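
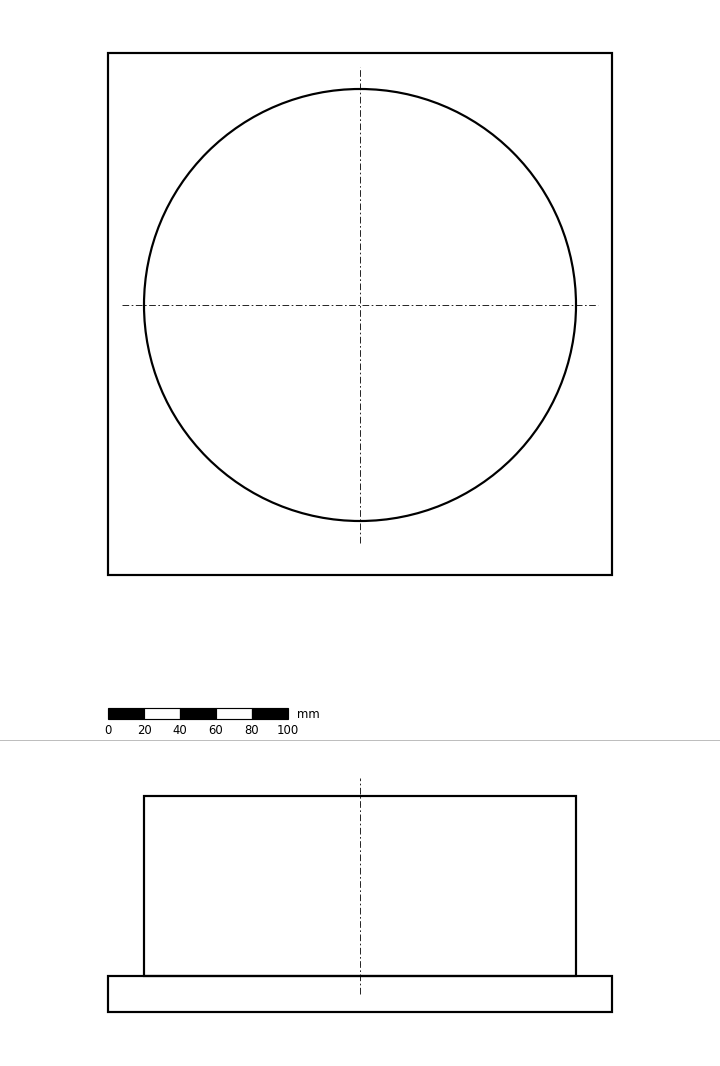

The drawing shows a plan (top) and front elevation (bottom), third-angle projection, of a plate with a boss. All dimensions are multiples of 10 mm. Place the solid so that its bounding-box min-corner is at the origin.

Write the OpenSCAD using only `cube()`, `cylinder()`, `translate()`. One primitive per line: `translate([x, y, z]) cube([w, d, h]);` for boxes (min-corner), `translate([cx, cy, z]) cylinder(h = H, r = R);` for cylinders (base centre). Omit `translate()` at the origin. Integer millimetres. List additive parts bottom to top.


cube([280, 290, 20]);
translate([140, 150, 20]) cylinder(h = 100, r = 120);


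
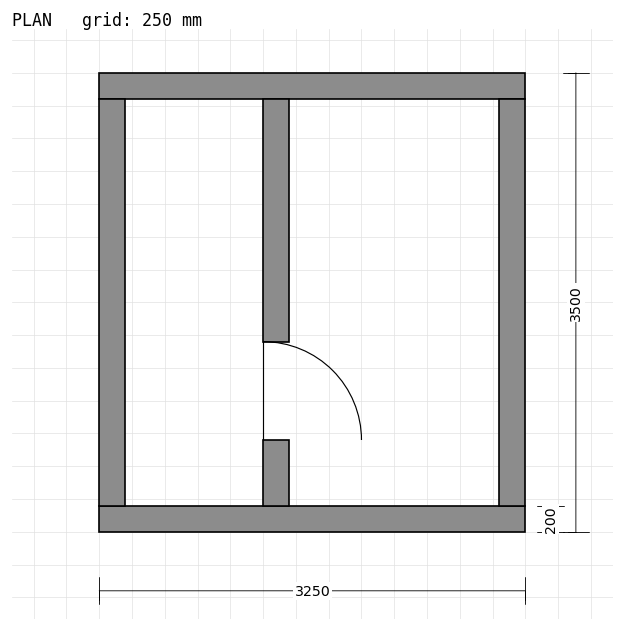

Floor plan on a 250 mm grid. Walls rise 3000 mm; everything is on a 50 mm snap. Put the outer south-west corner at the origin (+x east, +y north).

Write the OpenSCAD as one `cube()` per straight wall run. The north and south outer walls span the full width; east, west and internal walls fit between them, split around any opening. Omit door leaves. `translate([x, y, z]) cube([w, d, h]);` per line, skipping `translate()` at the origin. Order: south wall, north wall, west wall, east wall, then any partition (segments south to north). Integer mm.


cube([3250, 200, 3000]);
translate([0, 3300, 0]) cube([3250, 200, 3000]);
translate([0, 200, 0]) cube([200, 3100, 3000]);
translate([3050, 200, 0]) cube([200, 3100, 3000]);
translate([1250, 200, 0]) cube([200, 500, 3000]);
translate([1250, 1450, 0]) cube([200, 1850, 3000]);


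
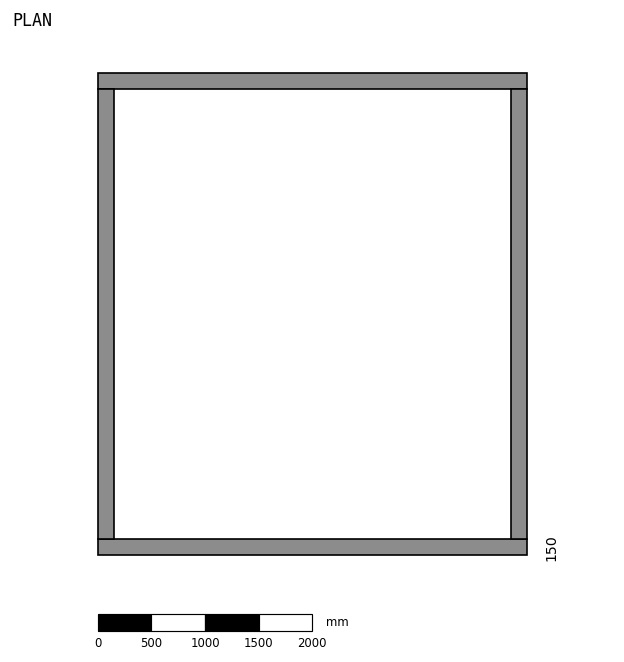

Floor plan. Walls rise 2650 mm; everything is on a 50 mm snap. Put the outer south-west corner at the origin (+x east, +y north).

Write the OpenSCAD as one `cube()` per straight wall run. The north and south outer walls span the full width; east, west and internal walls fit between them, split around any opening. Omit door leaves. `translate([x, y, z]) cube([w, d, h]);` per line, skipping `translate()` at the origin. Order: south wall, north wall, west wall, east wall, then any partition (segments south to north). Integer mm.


cube([4000, 150, 2650]);
translate([0, 4350, 0]) cube([4000, 150, 2650]);
translate([0, 150, 0]) cube([150, 4200, 2650]);
translate([3850, 150, 0]) cube([150, 4200, 2650]);


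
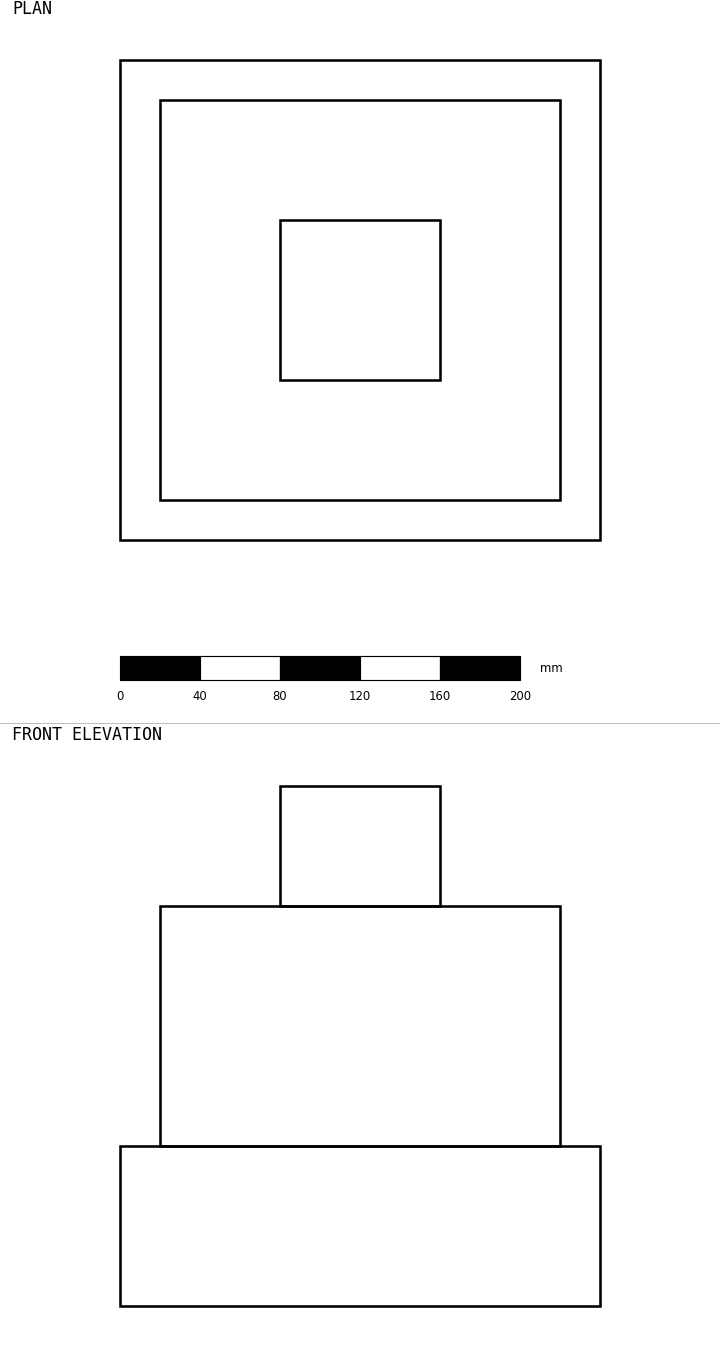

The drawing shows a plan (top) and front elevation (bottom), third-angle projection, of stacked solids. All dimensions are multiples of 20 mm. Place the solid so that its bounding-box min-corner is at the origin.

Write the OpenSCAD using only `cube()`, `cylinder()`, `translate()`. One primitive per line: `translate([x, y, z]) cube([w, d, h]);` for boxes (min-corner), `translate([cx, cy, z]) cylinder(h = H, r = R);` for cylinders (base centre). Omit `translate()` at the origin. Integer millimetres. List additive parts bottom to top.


cube([240, 240, 80]);
translate([20, 20, 80]) cube([200, 200, 120]);
translate([80, 80, 200]) cube([80, 80, 60]);


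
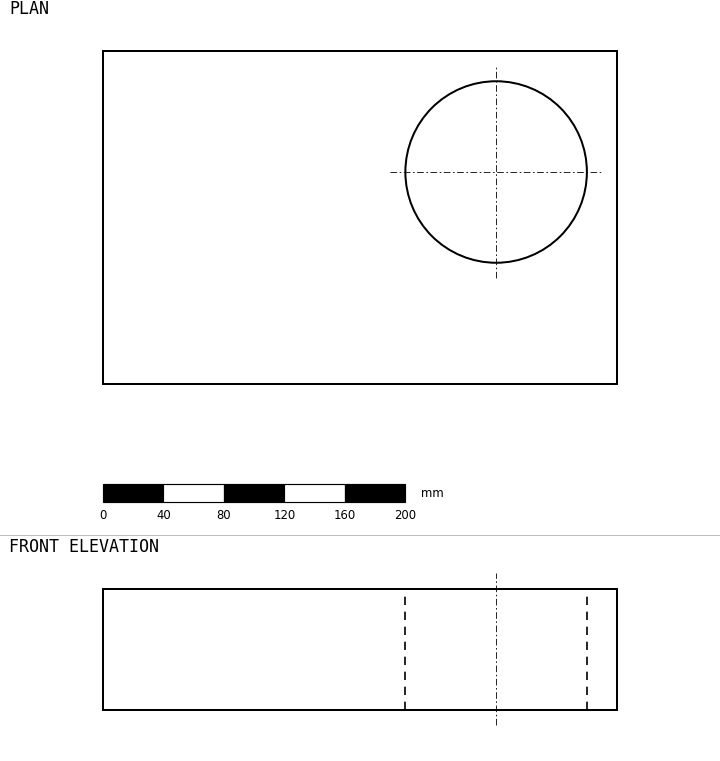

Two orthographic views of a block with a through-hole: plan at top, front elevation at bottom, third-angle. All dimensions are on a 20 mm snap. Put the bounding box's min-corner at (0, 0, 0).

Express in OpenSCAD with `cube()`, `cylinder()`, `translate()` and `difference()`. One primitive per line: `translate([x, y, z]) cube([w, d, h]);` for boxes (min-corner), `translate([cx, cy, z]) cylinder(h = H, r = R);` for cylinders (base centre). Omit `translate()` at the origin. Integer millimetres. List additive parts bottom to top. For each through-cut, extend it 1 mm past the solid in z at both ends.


difference() {
  cube([340, 220, 80]);
  translate([260, 140, -1]) cylinder(h = 82, r = 60);
}


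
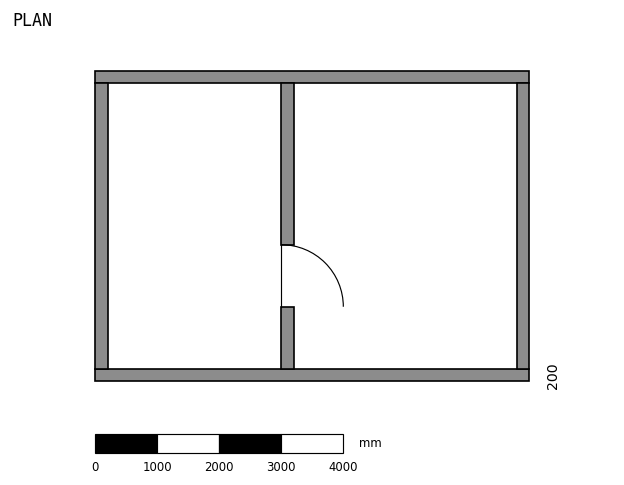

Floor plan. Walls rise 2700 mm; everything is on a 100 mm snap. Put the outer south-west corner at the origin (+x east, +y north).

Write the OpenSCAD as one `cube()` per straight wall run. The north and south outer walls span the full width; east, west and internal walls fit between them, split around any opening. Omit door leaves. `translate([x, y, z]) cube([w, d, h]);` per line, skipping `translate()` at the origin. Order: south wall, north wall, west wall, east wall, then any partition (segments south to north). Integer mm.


cube([7000, 200, 2700]);
translate([0, 4800, 0]) cube([7000, 200, 2700]);
translate([0, 200, 0]) cube([200, 4600, 2700]);
translate([6800, 200, 0]) cube([200, 4600, 2700]);
translate([3000, 200, 0]) cube([200, 1000, 2700]);
translate([3000, 2200, 0]) cube([200, 2600, 2700]);


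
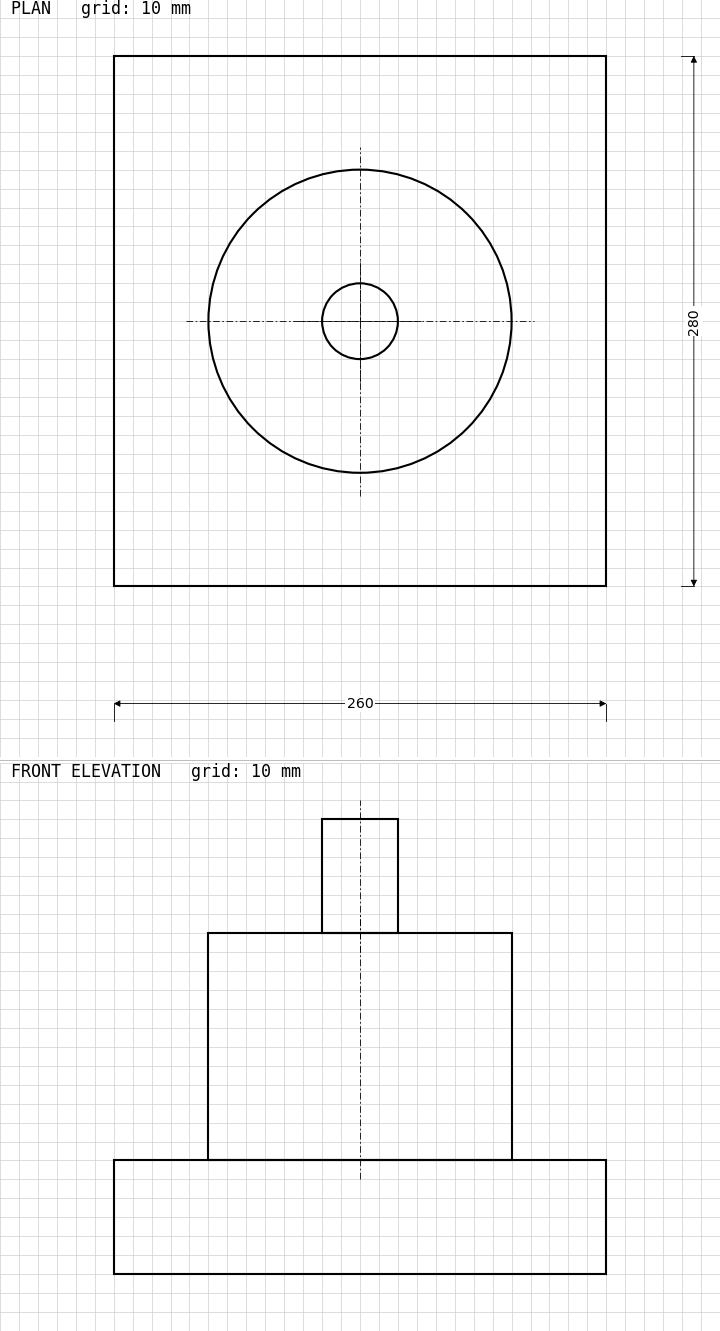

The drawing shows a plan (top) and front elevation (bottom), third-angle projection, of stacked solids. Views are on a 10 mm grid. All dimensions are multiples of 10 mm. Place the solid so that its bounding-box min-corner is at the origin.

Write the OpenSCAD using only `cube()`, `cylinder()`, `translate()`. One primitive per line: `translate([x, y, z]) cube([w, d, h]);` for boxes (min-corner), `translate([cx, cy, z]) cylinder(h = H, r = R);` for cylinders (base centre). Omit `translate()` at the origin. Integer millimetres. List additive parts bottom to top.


cube([260, 280, 60]);
translate([130, 140, 60]) cylinder(h = 120, r = 80);
translate([130, 140, 180]) cylinder(h = 60, r = 20);


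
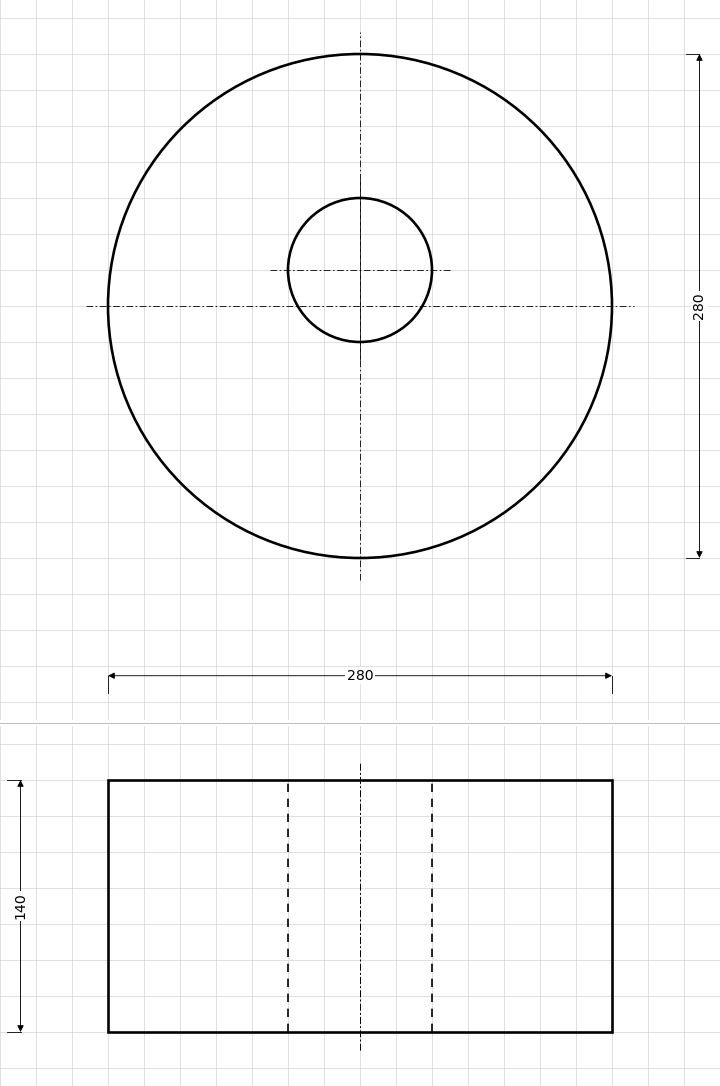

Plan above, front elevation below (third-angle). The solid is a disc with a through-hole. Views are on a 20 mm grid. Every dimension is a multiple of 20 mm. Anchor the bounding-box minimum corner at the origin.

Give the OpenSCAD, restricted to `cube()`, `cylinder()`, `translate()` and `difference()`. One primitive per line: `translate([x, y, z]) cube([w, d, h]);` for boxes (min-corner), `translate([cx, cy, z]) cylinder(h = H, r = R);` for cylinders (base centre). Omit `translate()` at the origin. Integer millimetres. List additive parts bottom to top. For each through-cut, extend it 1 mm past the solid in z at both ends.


difference() {
  translate([140, 140, 0]) cylinder(h = 140, r = 140);
  translate([140, 160, -1]) cylinder(h = 142, r = 40);
}


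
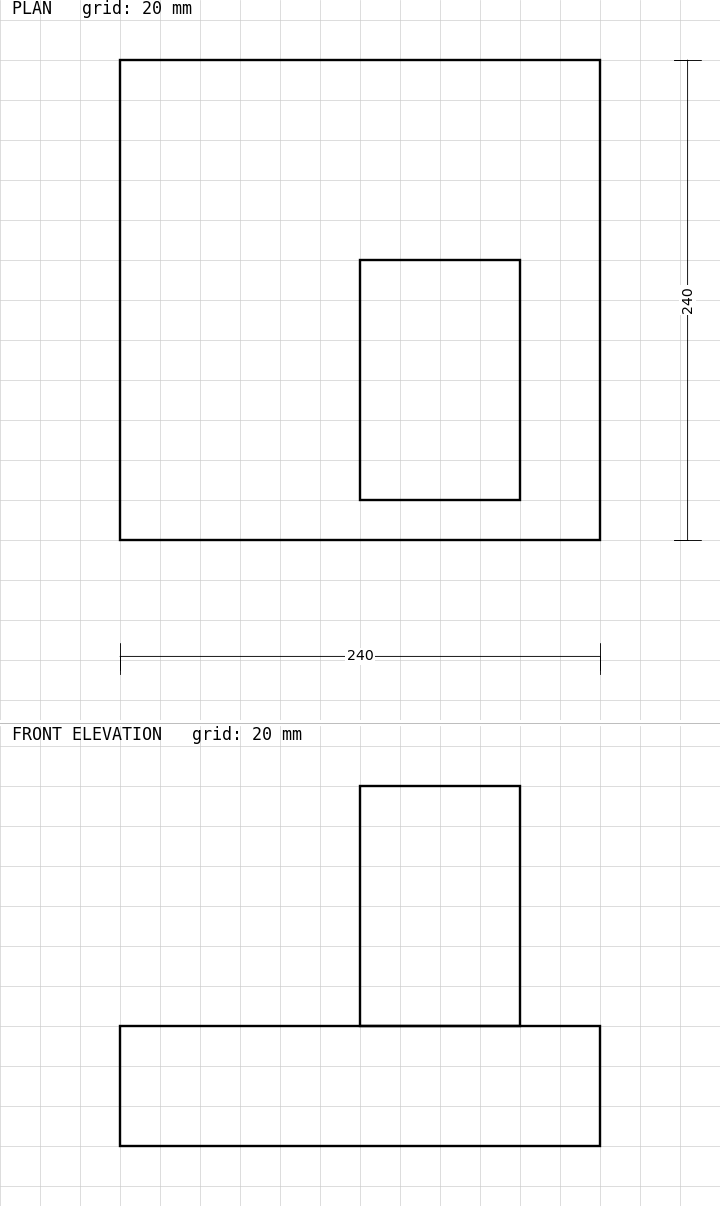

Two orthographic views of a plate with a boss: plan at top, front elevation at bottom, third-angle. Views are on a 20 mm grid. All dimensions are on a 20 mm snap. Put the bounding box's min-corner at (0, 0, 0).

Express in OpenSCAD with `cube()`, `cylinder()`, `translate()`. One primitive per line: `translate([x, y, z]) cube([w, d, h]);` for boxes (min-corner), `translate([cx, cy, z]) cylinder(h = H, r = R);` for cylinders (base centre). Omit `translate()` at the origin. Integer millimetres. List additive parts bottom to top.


cube([240, 240, 60]);
translate([120, 20, 60]) cube([80, 120, 120]);


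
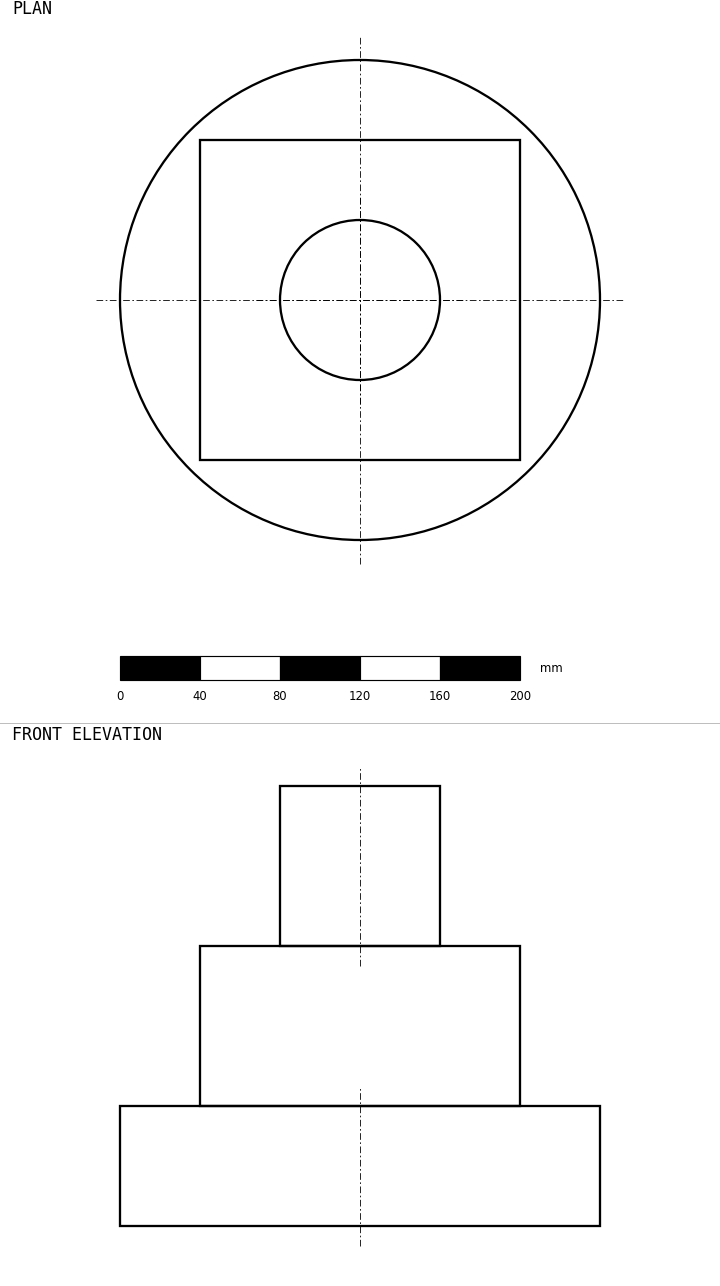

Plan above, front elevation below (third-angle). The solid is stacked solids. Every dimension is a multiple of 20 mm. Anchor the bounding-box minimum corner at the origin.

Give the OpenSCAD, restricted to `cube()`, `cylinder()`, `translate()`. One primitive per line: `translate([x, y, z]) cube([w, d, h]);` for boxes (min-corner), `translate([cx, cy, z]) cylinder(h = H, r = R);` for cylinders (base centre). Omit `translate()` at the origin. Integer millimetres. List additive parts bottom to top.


translate([120, 120, 0]) cylinder(h = 60, r = 120);
translate([40, 40, 60]) cube([160, 160, 80]);
translate([120, 120, 140]) cylinder(h = 80, r = 40);


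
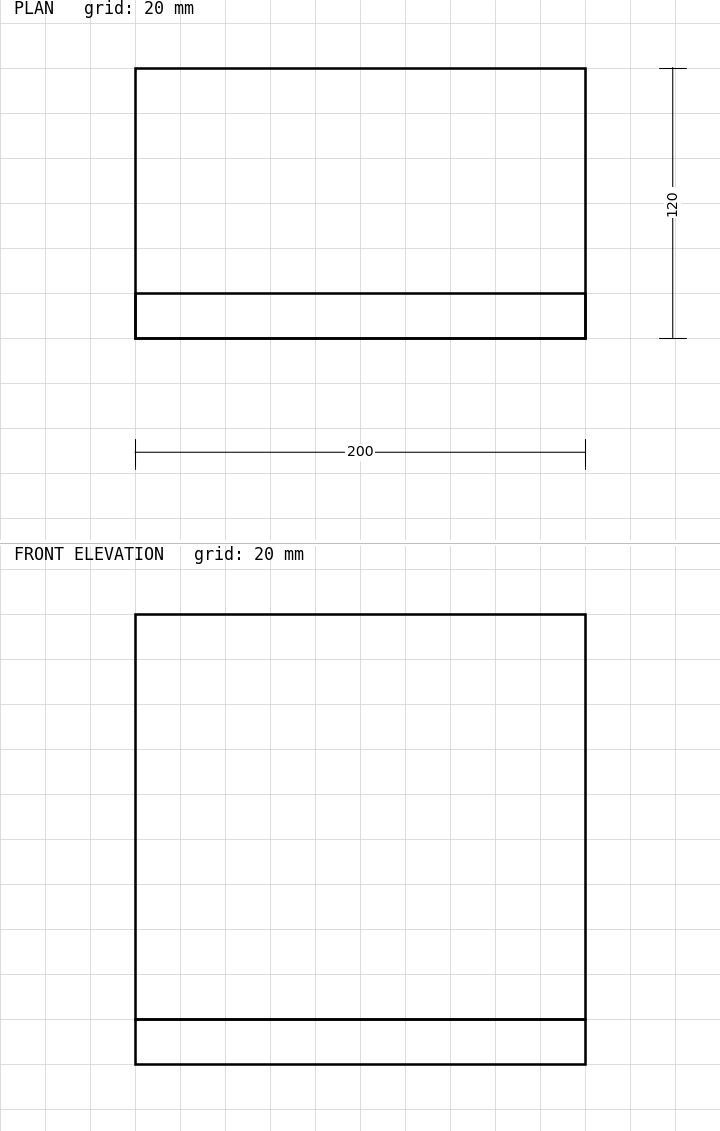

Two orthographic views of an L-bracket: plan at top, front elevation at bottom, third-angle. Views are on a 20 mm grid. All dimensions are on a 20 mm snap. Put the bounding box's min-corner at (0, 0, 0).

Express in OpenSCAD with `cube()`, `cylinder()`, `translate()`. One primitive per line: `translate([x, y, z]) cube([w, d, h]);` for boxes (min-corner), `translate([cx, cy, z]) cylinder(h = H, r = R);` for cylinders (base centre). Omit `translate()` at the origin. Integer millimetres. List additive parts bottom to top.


cube([200, 120, 20]);
translate([0, 0, 20]) cube([200, 20, 180]);


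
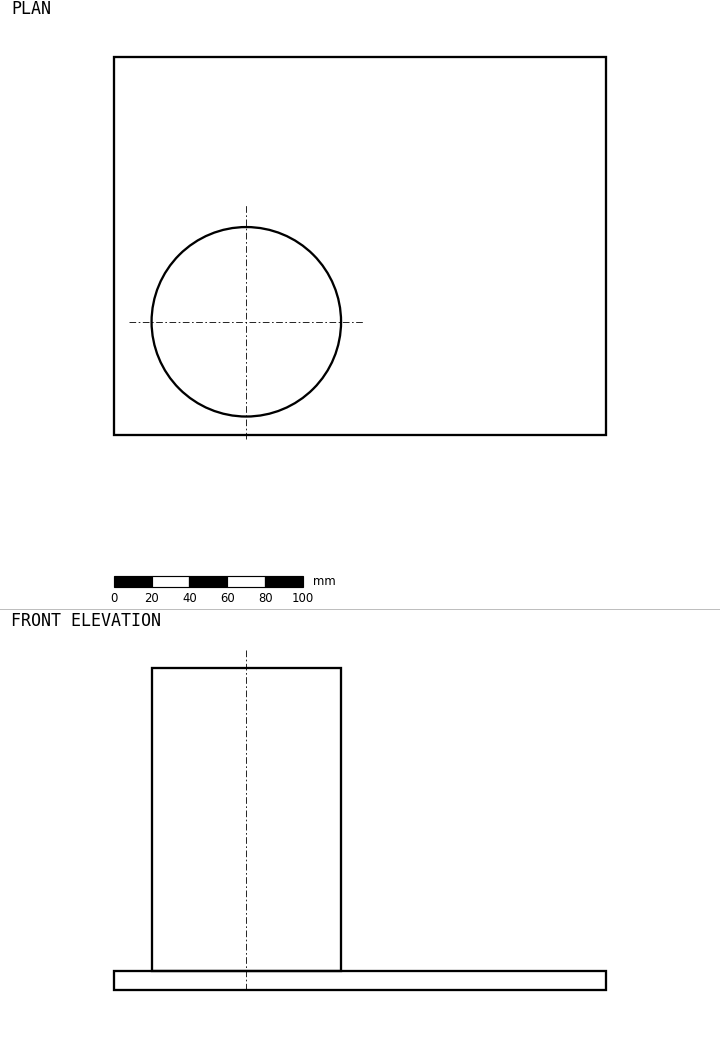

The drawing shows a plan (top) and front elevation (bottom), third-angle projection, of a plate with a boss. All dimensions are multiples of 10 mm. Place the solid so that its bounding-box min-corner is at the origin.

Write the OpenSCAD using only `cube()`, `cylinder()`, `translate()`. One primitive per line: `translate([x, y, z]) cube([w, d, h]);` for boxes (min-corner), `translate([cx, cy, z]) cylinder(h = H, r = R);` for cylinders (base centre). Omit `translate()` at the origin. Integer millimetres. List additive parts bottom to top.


cube([260, 200, 10]);
translate([70, 60, 10]) cylinder(h = 160, r = 50);


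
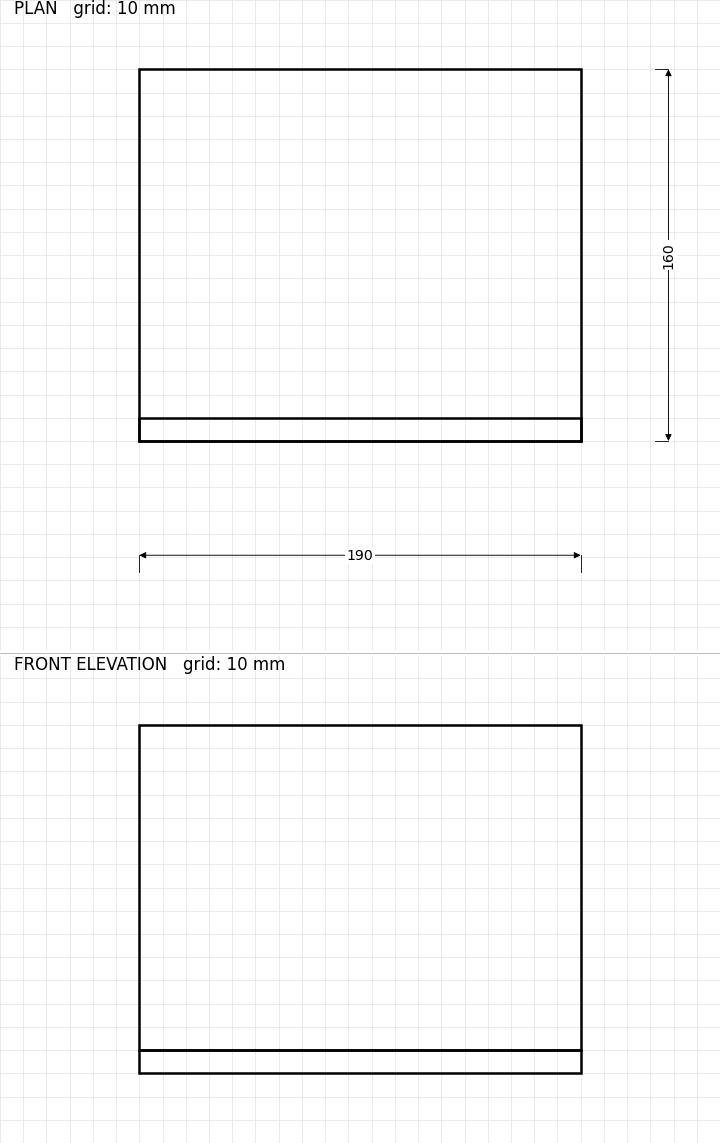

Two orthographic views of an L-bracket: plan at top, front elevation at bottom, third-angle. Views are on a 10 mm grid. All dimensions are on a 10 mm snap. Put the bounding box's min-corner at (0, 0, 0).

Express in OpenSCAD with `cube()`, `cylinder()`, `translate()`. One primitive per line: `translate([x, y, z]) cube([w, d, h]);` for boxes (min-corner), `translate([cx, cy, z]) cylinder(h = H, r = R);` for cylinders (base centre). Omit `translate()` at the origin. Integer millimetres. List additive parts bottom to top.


cube([190, 160, 10]);
translate([0, 0, 10]) cube([190, 10, 140]);


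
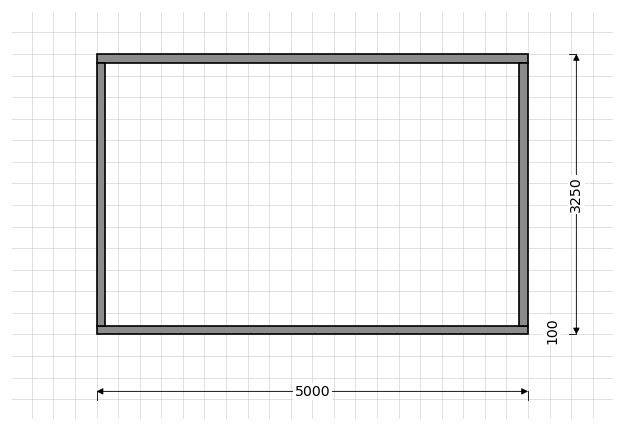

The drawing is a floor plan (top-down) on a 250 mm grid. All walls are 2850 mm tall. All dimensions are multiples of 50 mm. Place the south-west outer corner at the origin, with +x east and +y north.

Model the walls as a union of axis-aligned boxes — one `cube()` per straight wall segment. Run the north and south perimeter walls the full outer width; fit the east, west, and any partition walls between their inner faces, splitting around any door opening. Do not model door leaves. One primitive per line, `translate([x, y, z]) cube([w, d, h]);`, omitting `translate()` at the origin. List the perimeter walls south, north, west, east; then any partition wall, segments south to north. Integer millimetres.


cube([5000, 100, 2850]);
translate([0, 3150, 0]) cube([5000, 100, 2850]);
translate([0, 100, 0]) cube([100, 3050, 2850]);
translate([4900, 100, 0]) cube([100, 3050, 2850]);


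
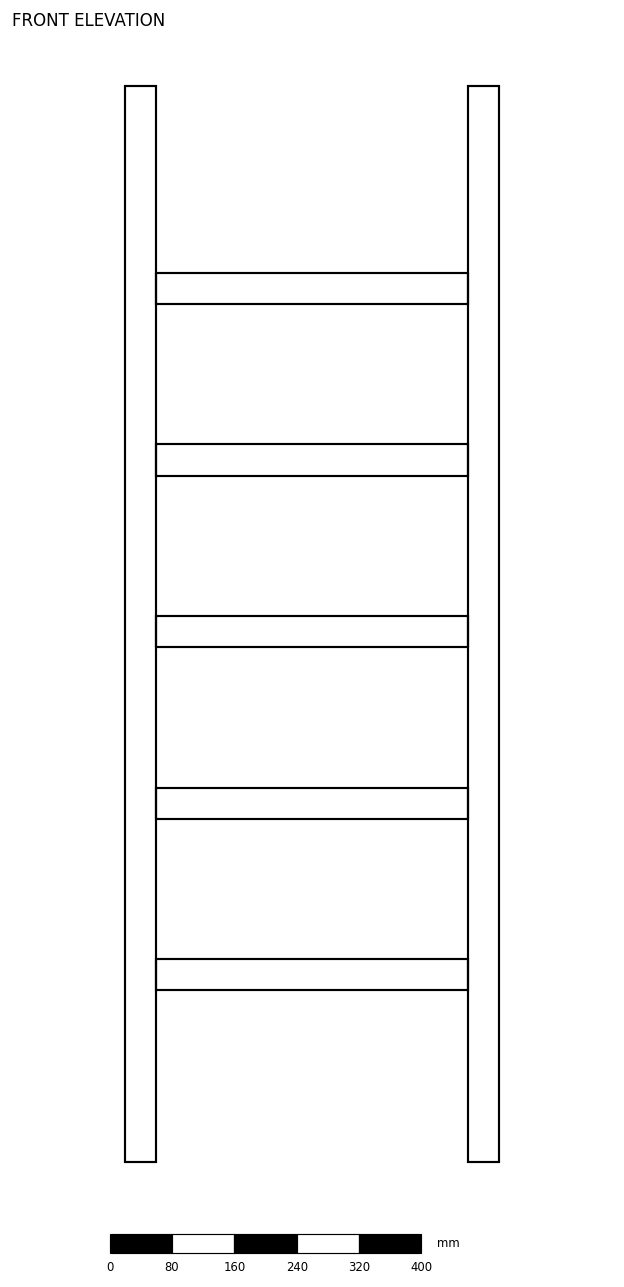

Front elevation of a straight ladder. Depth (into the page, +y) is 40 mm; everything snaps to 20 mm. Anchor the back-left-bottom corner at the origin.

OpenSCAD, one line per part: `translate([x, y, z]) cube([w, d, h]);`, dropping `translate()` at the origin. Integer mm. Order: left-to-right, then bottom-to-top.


cube([40, 40, 1380]);
translate([40, 0, 220]) cube([400, 40, 40]);
translate([40, 0, 440]) cube([400, 40, 40]);
translate([40, 0, 660]) cube([400, 40, 40]);
translate([40, 0, 880]) cube([400, 40, 40]);
translate([40, 0, 1100]) cube([400, 40, 40]);
translate([440, 0, 0]) cube([40, 40, 1380]);


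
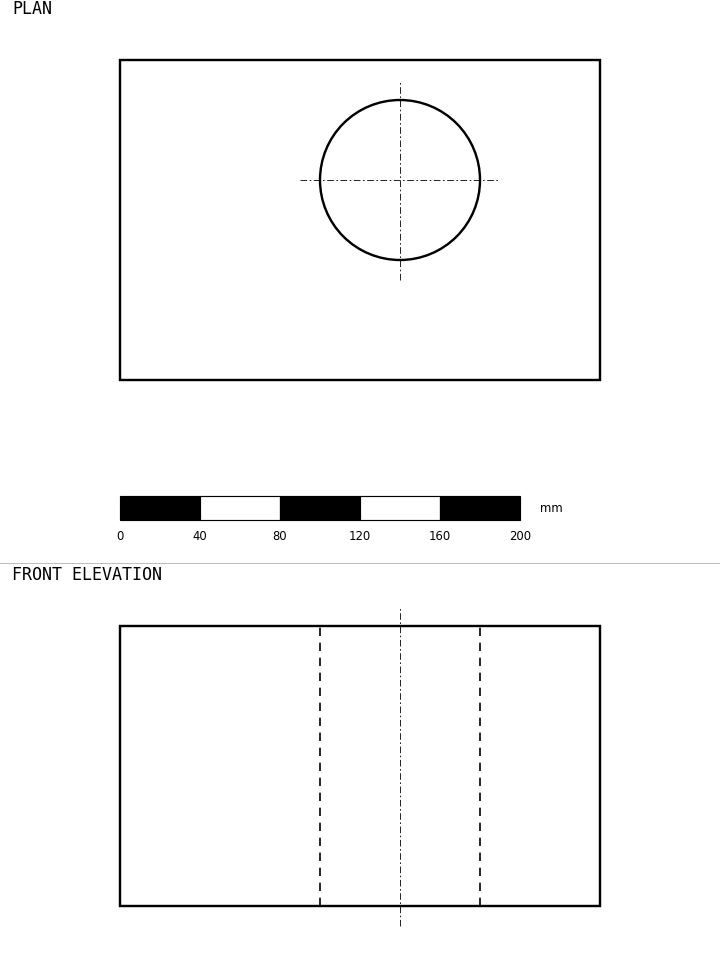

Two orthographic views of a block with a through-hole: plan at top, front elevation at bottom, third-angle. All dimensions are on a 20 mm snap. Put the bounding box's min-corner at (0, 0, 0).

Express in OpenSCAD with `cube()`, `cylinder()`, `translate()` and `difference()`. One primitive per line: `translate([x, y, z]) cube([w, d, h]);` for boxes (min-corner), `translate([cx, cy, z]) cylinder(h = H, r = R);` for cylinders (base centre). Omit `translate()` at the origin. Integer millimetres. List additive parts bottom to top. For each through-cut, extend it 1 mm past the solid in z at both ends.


difference() {
  cube([240, 160, 140]);
  translate([140, 100, -1]) cylinder(h = 142, r = 40);
}


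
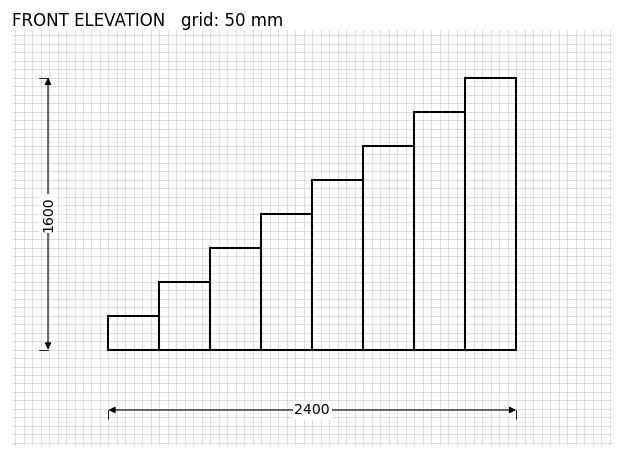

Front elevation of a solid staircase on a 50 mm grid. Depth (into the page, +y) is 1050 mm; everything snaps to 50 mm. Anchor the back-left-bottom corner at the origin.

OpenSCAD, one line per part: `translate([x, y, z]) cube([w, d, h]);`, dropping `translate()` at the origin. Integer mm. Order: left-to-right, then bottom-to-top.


cube([300, 1050, 200]);
translate([300, 0, 0]) cube([300, 1050, 400]);
translate([600, 0, 0]) cube([300, 1050, 600]);
translate([900, 0, 0]) cube([300, 1050, 800]);
translate([1200, 0, 0]) cube([300, 1050, 1000]);
translate([1500, 0, 0]) cube([300, 1050, 1200]);
translate([1800, 0, 0]) cube([300, 1050, 1400]);
translate([2100, 0, 0]) cube([300, 1050, 1600]);


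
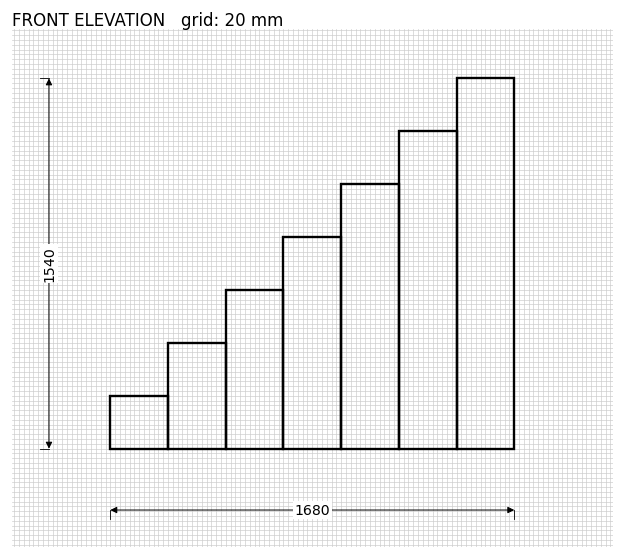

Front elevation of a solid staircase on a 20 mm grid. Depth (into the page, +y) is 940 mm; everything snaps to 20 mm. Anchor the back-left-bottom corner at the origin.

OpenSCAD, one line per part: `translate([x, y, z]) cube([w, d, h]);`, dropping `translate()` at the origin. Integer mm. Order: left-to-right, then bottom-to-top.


cube([240, 940, 220]);
translate([240, 0, 0]) cube([240, 940, 440]);
translate([480, 0, 0]) cube([240, 940, 660]);
translate([720, 0, 0]) cube([240, 940, 880]);
translate([960, 0, 0]) cube([240, 940, 1100]);
translate([1200, 0, 0]) cube([240, 940, 1320]);
translate([1440, 0, 0]) cube([240, 940, 1540]);


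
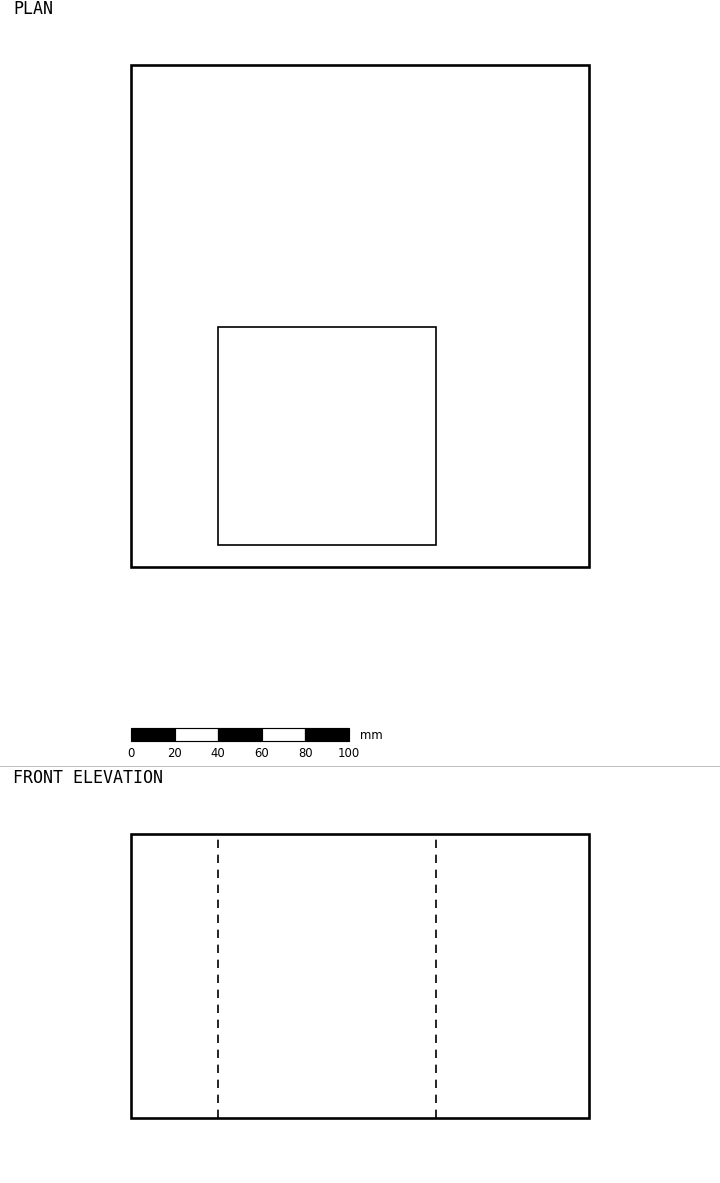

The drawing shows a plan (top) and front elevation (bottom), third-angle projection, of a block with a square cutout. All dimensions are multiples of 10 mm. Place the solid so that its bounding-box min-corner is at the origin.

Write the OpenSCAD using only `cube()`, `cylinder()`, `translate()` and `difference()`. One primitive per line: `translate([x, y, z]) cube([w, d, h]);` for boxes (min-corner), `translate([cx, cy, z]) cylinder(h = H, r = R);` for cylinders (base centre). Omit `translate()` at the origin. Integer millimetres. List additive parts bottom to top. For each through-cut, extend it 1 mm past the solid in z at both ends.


difference() {
  cube([210, 230, 130]);
  translate([40, 10, -1]) cube([100, 100, 132]);
}


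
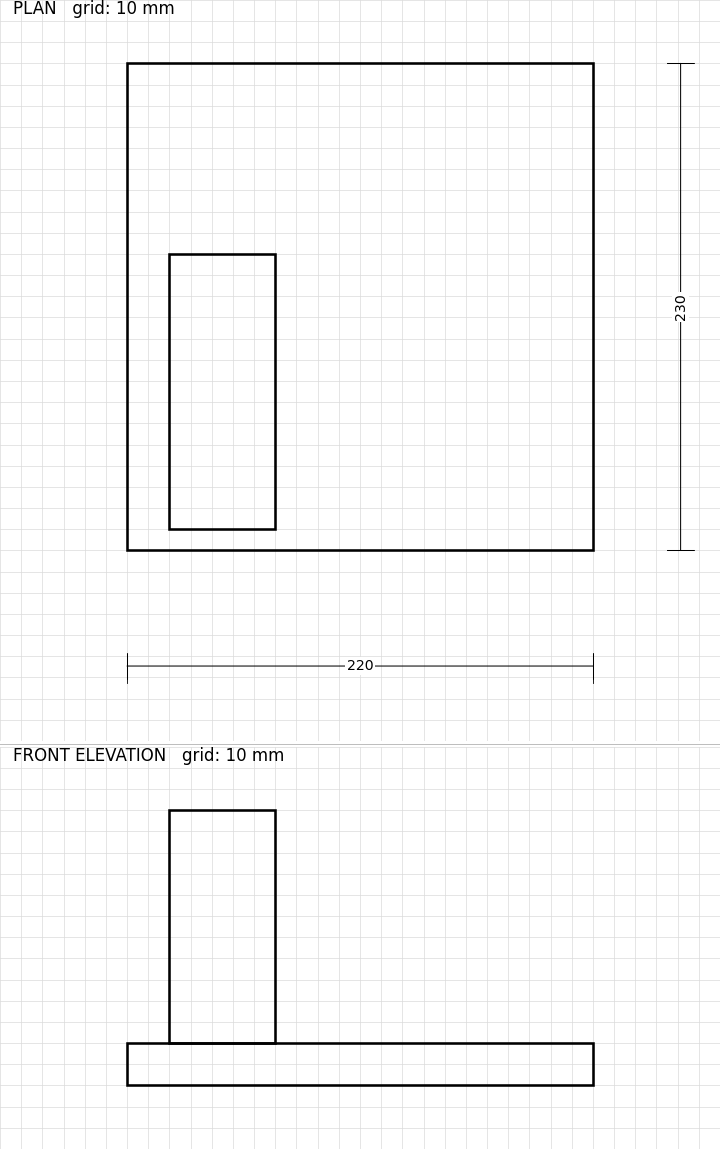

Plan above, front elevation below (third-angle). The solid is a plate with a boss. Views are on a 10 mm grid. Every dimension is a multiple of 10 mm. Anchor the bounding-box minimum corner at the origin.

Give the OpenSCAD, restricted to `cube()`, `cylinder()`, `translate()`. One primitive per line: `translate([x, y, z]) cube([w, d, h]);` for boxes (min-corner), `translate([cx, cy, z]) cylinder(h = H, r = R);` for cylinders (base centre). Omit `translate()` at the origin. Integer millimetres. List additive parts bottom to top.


cube([220, 230, 20]);
translate([20, 10, 20]) cube([50, 130, 110]);


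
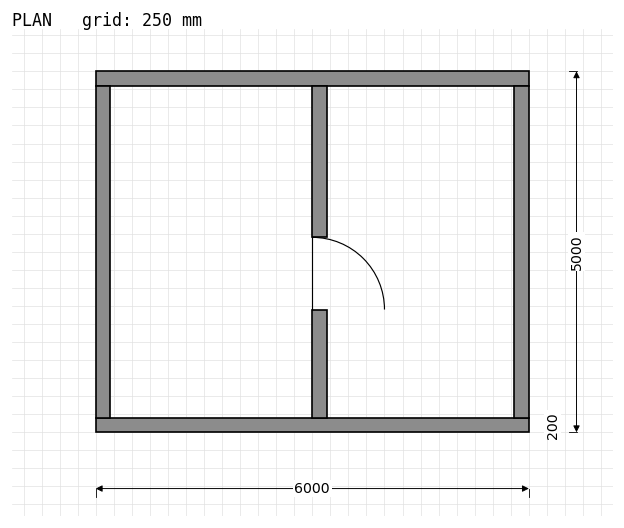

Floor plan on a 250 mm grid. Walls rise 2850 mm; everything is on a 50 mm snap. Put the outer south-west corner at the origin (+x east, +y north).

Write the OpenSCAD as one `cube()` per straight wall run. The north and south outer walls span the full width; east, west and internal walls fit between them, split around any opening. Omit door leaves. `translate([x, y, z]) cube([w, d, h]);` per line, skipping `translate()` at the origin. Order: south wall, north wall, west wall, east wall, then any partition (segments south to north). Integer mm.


cube([6000, 200, 2850]);
translate([0, 4800, 0]) cube([6000, 200, 2850]);
translate([0, 200, 0]) cube([200, 4600, 2850]);
translate([5800, 200, 0]) cube([200, 4600, 2850]);
translate([3000, 200, 0]) cube([200, 1500, 2850]);
translate([3000, 2700, 0]) cube([200, 2100, 2850]);


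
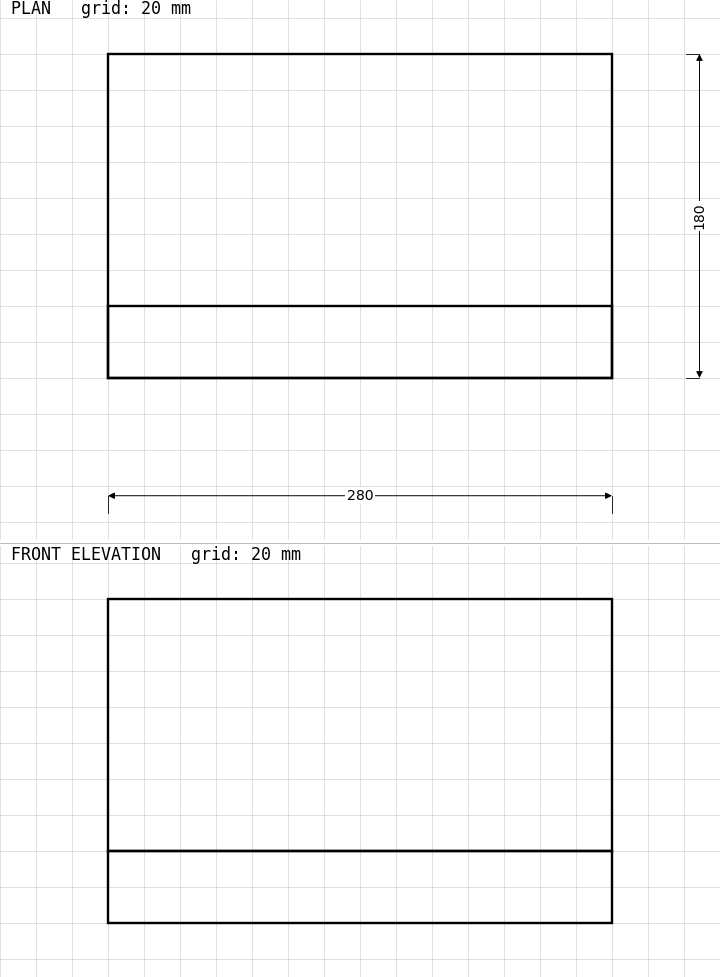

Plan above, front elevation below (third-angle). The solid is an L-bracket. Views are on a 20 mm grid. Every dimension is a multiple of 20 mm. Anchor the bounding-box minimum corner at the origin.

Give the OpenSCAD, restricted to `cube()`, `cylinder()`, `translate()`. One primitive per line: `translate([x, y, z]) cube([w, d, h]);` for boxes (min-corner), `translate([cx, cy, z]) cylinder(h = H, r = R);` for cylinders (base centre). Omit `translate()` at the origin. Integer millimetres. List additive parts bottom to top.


cube([280, 180, 40]);
translate([0, 0, 40]) cube([280, 40, 140]);


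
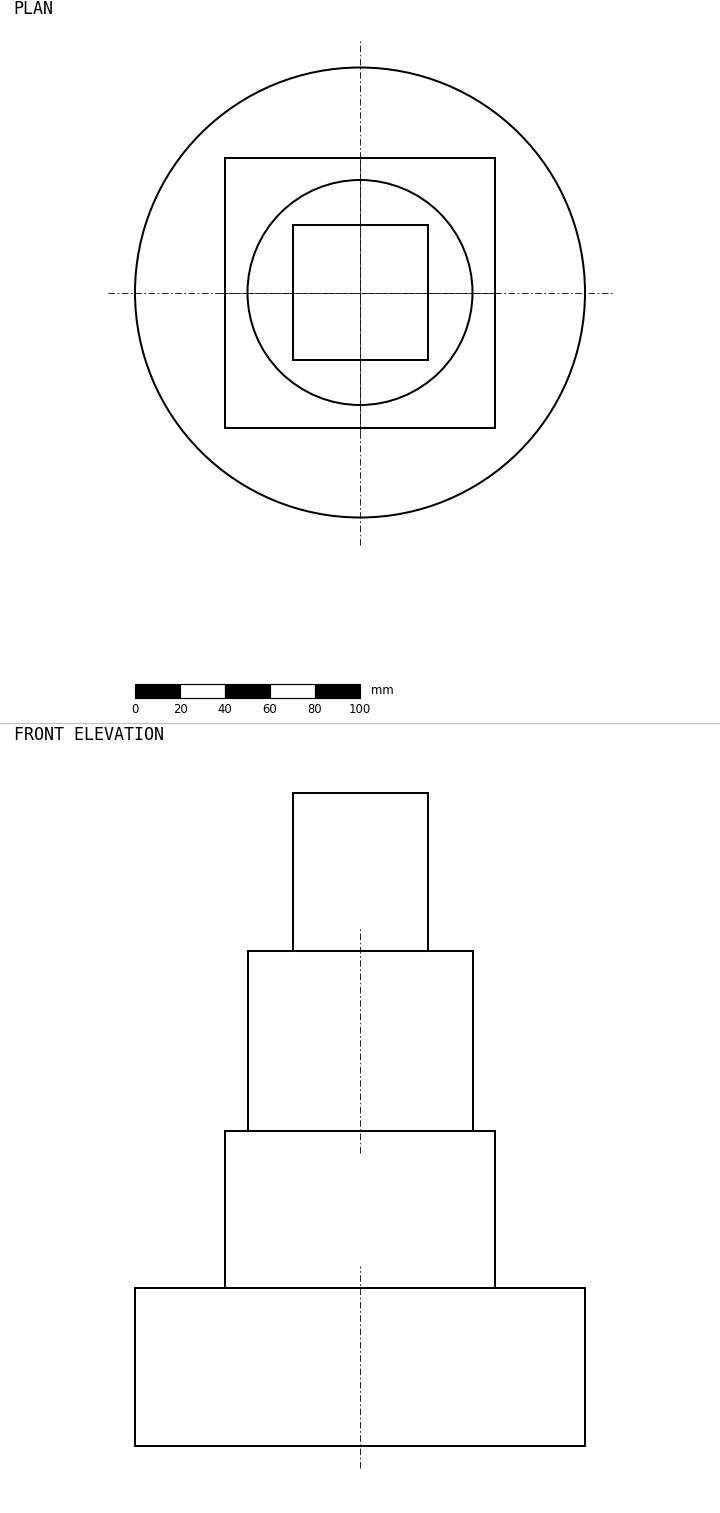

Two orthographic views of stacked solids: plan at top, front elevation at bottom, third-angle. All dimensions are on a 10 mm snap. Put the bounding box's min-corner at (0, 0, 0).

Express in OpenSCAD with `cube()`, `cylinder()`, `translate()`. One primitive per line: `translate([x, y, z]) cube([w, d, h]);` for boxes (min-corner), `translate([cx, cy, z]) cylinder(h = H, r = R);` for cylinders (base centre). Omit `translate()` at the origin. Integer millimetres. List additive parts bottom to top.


translate([100, 100, 0]) cylinder(h = 70, r = 100);
translate([40, 40, 70]) cube([120, 120, 70]);
translate([100, 100, 140]) cylinder(h = 80, r = 50);
translate([70, 70, 220]) cube([60, 60, 70]);


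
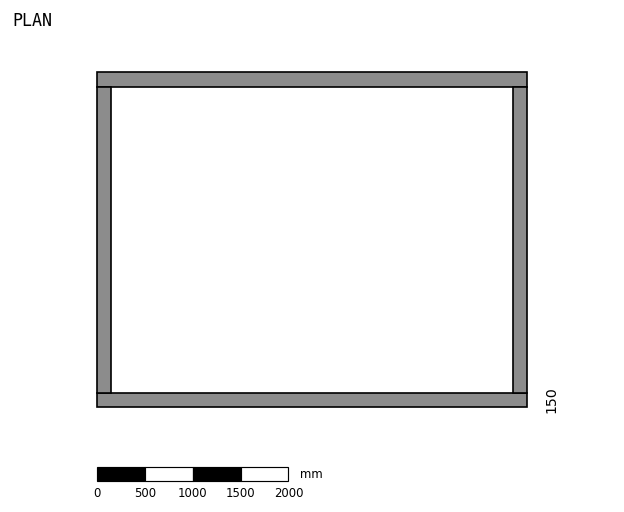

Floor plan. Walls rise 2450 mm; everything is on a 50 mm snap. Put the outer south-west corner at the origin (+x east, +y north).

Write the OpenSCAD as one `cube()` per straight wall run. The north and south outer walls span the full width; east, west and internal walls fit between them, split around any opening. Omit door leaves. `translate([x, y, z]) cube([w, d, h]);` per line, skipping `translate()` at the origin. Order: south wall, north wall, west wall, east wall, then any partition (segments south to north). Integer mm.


cube([4500, 150, 2450]);
translate([0, 3350, 0]) cube([4500, 150, 2450]);
translate([0, 150, 0]) cube([150, 3200, 2450]);
translate([4350, 150, 0]) cube([150, 3200, 2450]);


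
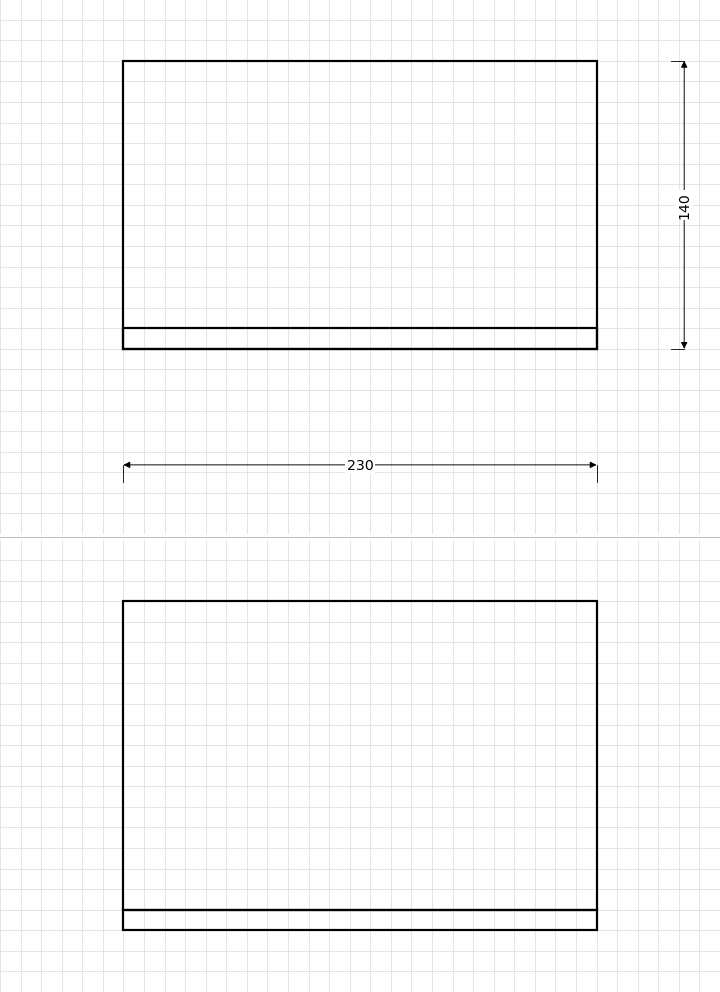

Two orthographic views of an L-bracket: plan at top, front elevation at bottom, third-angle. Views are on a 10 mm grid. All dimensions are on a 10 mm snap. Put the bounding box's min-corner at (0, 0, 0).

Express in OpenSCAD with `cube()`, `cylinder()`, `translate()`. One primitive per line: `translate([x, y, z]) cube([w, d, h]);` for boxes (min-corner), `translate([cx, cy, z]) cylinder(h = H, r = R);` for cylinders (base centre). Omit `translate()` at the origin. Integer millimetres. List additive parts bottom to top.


cube([230, 140, 10]);
translate([0, 0, 10]) cube([230, 10, 150]);


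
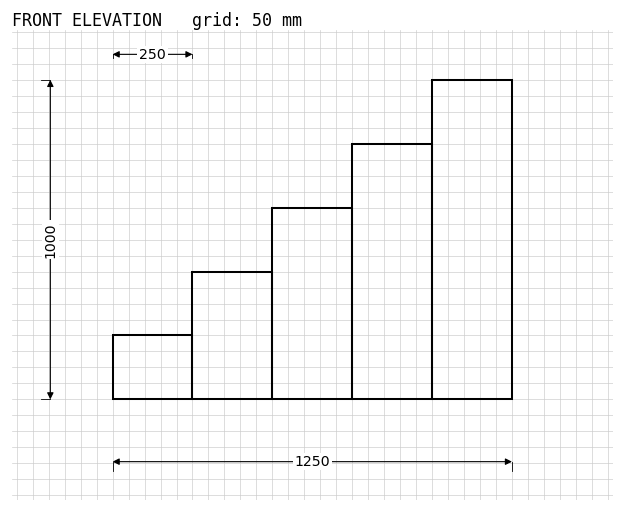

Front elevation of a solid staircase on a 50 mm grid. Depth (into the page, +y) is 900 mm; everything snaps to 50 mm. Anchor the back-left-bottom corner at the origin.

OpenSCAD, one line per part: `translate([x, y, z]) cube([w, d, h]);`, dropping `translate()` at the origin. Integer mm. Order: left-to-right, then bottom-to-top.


cube([250, 900, 200]);
translate([250, 0, 0]) cube([250, 900, 400]);
translate([500, 0, 0]) cube([250, 900, 600]);
translate([750, 0, 0]) cube([250, 900, 800]);
translate([1000, 0, 0]) cube([250, 900, 1000]);


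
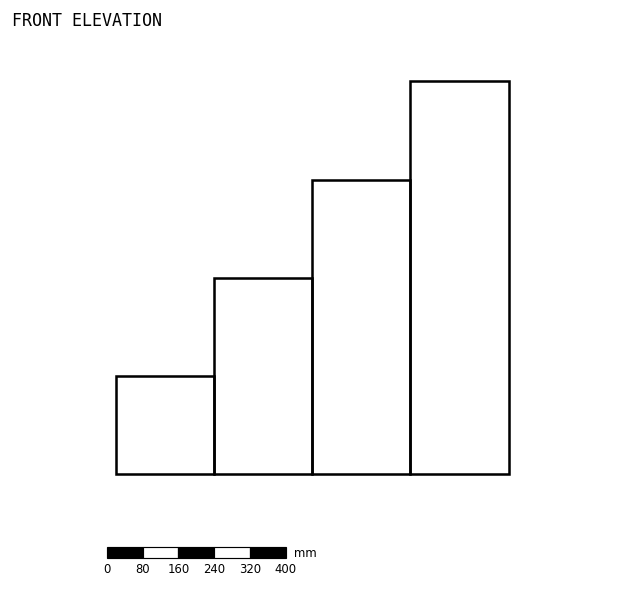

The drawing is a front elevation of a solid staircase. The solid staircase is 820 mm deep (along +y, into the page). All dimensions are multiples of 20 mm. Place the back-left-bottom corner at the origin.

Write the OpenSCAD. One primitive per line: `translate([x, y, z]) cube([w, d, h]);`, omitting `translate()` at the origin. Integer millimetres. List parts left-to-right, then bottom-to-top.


cube([220, 820, 220]);
translate([220, 0, 0]) cube([220, 820, 440]);
translate([440, 0, 0]) cube([220, 820, 660]);
translate([660, 0, 0]) cube([220, 820, 880]);


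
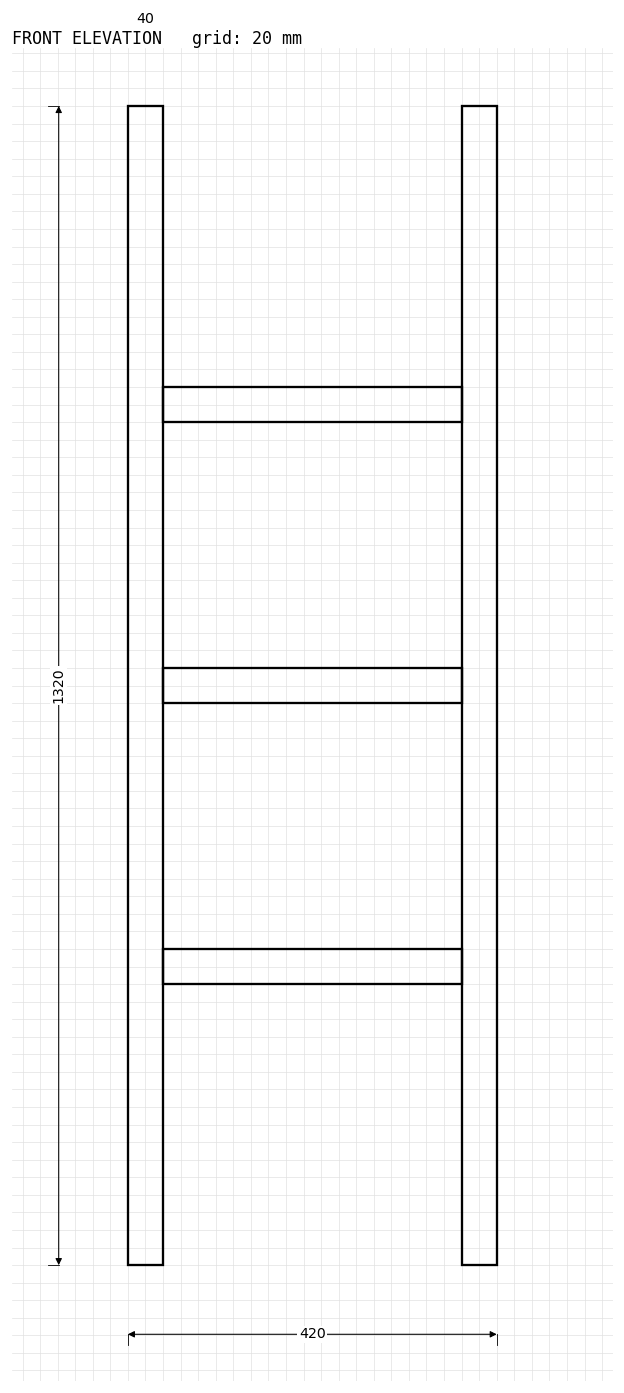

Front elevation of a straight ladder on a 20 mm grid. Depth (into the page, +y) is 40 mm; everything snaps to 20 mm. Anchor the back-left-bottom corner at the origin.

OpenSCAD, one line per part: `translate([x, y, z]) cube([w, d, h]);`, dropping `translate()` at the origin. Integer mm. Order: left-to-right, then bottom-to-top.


cube([40, 40, 1320]);
translate([40, 0, 320]) cube([340, 40, 40]);
translate([40, 0, 640]) cube([340, 40, 40]);
translate([40, 0, 960]) cube([340, 40, 40]);
translate([380, 0, 0]) cube([40, 40, 1320]);


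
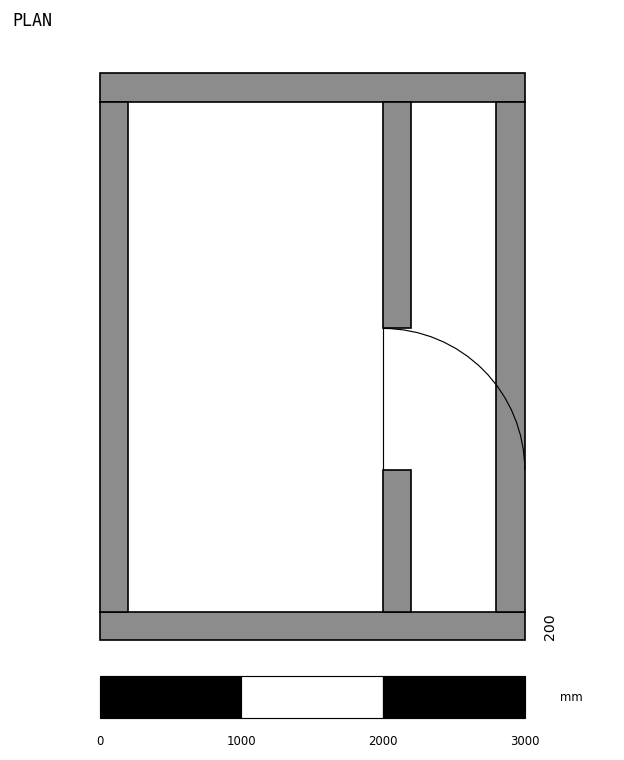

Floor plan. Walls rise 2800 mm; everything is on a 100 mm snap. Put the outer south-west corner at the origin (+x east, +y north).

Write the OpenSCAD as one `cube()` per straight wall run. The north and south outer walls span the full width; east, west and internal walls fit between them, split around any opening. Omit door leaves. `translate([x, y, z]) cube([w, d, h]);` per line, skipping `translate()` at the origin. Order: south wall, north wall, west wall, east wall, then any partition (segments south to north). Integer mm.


cube([3000, 200, 2800]);
translate([0, 3800, 0]) cube([3000, 200, 2800]);
translate([0, 200, 0]) cube([200, 3600, 2800]);
translate([2800, 200, 0]) cube([200, 3600, 2800]);
translate([2000, 200, 0]) cube([200, 1000, 2800]);
translate([2000, 2200, 0]) cube([200, 1600, 2800]);


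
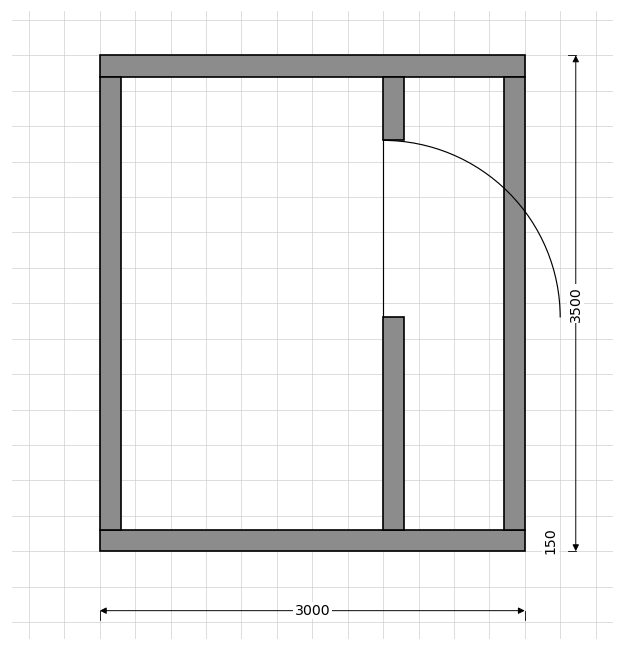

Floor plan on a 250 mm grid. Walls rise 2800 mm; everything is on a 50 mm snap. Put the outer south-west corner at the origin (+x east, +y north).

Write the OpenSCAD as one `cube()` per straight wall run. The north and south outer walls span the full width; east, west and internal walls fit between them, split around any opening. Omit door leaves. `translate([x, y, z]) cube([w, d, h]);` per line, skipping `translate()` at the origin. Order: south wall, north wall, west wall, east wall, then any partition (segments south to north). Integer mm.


cube([3000, 150, 2800]);
translate([0, 3350, 0]) cube([3000, 150, 2800]);
translate([0, 150, 0]) cube([150, 3200, 2800]);
translate([2850, 150, 0]) cube([150, 3200, 2800]);
translate([2000, 150, 0]) cube([150, 1500, 2800]);
translate([2000, 2900, 0]) cube([150, 450, 2800]);


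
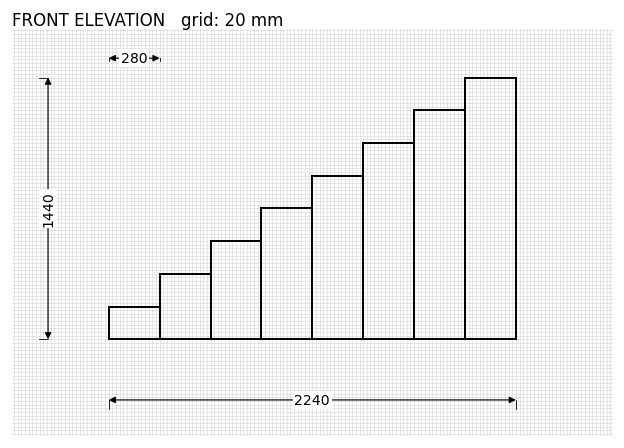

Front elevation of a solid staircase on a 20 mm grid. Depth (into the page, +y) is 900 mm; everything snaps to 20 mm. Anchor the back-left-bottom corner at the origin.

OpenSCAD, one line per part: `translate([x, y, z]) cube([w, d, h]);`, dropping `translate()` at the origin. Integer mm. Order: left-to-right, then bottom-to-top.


cube([280, 900, 180]);
translate([280, 0, 0]) cube([280, 900, 360]);
translate([560, 0, 0]) cube([280, 900, 540]);
translate([840, 0, 0]) cube([280, 900, 720]);
translate([1120, 0, 0]) cube([280, 900, 900]);
translate([1400, 0, 0]) cube([280, 900, 1080]);
translate([1680, 0, 0]) cube([280, 900, 1260]);
translate([1960, 0, 0]) cube([280, 900, 1440]);


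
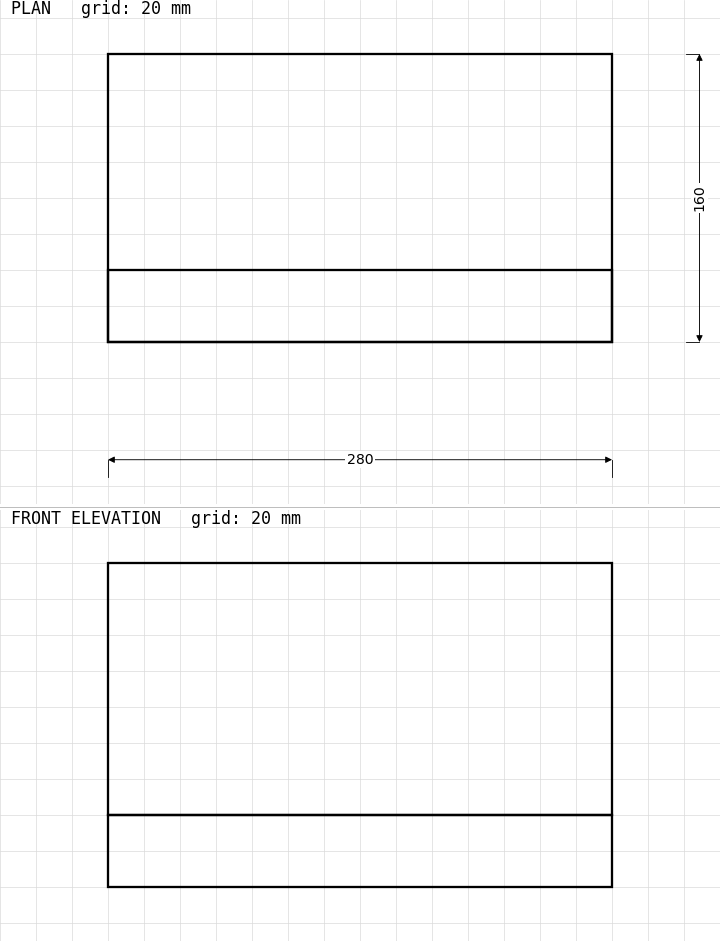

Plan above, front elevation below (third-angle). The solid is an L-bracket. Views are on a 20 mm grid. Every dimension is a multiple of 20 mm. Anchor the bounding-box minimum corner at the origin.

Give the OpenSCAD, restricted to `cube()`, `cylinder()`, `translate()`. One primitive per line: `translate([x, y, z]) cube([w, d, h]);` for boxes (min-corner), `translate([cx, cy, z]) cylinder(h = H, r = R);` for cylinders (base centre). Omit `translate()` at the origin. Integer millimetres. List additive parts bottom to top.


cube([280, 160, 40]);
translate([0, 0, 40]) cube([280, 40, 140]);


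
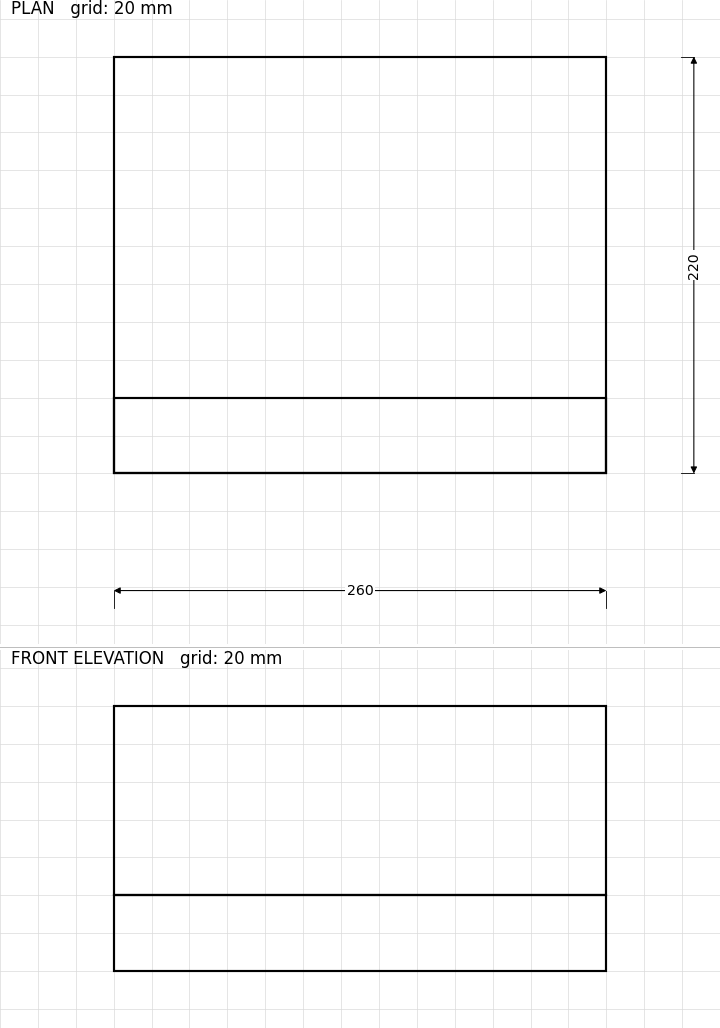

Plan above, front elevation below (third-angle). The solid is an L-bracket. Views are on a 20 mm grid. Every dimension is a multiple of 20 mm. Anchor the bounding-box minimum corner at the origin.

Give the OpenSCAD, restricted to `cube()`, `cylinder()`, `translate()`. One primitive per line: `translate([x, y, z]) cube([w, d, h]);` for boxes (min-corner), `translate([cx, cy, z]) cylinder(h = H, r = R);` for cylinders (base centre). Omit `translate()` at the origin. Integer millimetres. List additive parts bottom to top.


cube([260, 220, 40]);
translate([0, 0, 40]) cube([260, 40, 100]);


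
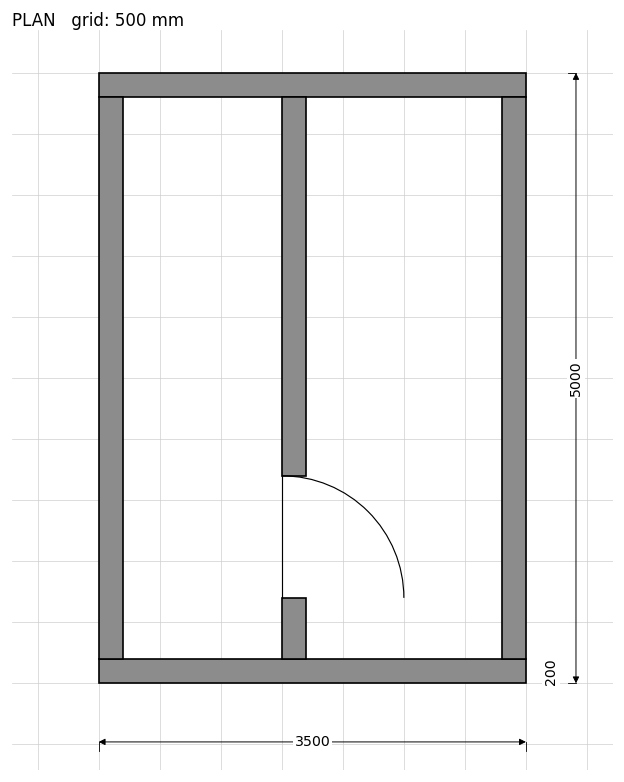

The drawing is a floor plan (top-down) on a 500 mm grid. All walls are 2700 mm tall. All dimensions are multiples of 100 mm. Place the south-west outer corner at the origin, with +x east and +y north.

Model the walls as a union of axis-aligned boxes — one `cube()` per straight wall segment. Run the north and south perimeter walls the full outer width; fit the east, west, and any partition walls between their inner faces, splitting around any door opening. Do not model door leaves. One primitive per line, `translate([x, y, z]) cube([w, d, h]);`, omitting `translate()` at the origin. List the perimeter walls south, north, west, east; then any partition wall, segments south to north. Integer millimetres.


cube([3500, 200, 2700]);
translate([0, 4800, 0]) cube([3500, 200, 2700]);
translate([0, 200, 0]) cube([200, 4600, 2700]);
translate([3300, 200, 0]) cube([200, 4600, 2700]);
translate([1500, 200, 0]) cube([200, 500, 2700]);
translate([1500, 1700, 0]) cube([200, 3100, 2700]);


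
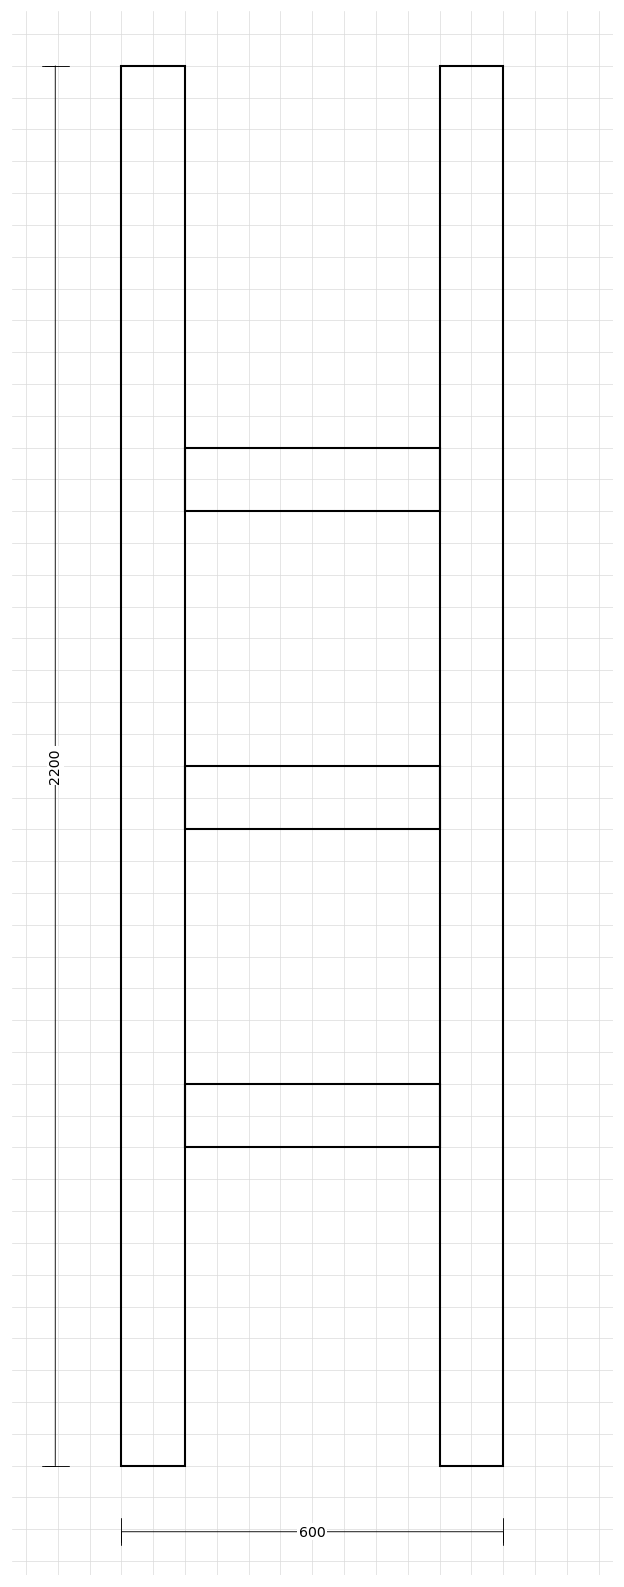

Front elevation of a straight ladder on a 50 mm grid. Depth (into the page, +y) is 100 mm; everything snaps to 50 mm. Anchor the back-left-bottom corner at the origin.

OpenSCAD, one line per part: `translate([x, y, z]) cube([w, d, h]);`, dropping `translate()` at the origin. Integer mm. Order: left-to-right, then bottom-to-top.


cube([100, 100, 2200]);
translate([100, 0, 500]) cube([400, 100, 100]);
translate([100, 0, 1000]) cube([400, 100, 100]);
translate([100, 0, 1500]) cube([400, 100, 100]);
translate([500, 0, 0]) cube([100, 100, 2200]);
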